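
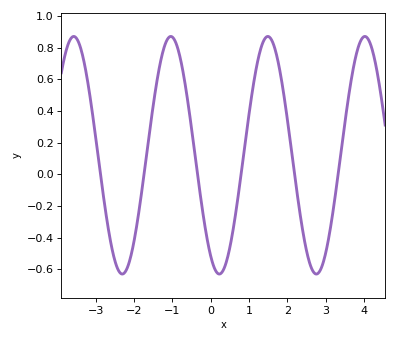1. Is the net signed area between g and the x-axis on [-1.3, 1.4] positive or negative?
positive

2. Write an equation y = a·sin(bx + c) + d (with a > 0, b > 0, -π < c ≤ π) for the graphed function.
y = 0.75sin(2.48x - 2.13) + 0.12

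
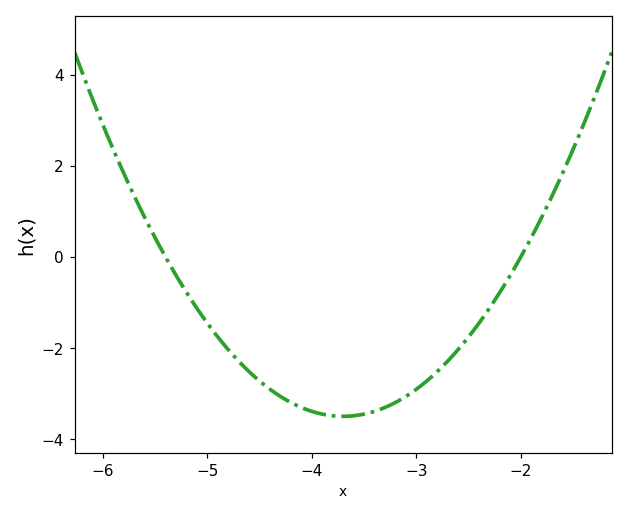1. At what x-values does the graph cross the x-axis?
-5.4, -2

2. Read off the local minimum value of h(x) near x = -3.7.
-3.5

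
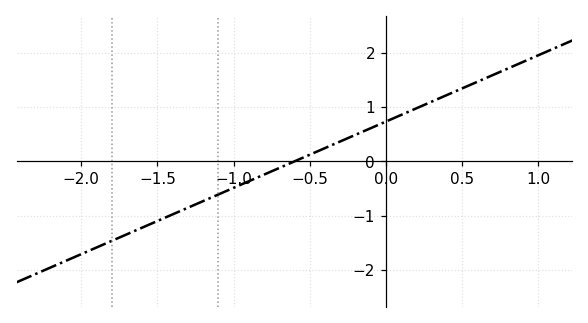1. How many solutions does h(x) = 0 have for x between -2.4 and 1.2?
1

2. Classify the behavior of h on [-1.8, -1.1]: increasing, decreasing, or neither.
increasing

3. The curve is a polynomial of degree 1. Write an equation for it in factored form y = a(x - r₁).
y = 1.22(x + 0.6)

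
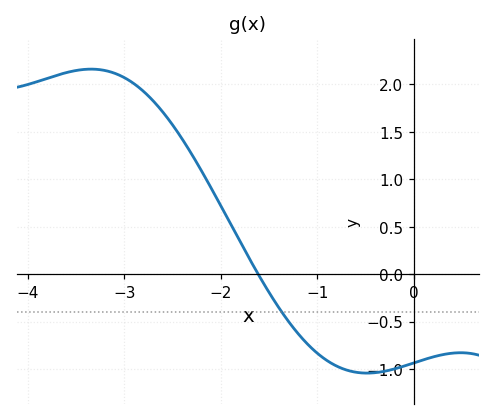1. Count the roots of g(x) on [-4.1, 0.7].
1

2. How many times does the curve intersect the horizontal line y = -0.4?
1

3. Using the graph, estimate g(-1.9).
0.55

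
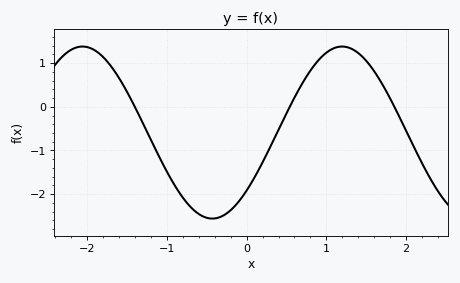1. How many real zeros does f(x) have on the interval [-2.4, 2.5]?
3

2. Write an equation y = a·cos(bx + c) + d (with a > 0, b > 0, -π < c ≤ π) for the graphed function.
y = 1.97cos(1.93x - 2.31) - 0.59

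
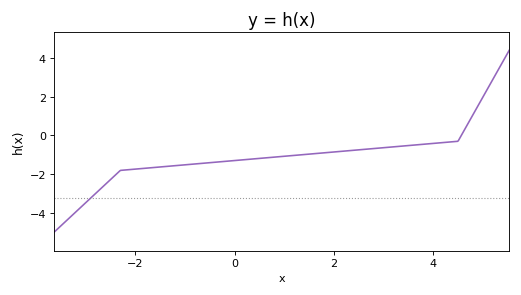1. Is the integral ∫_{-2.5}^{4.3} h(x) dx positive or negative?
negative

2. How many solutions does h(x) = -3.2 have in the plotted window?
1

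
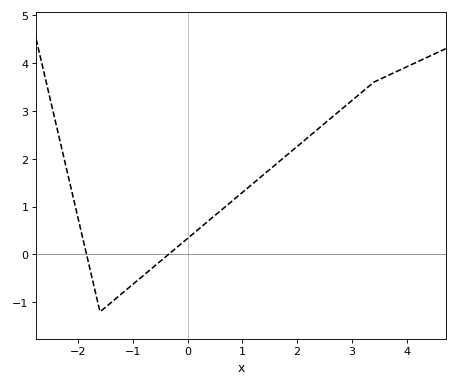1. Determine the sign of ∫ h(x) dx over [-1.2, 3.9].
positive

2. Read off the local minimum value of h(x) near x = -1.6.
-1.2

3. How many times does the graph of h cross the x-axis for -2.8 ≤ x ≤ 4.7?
2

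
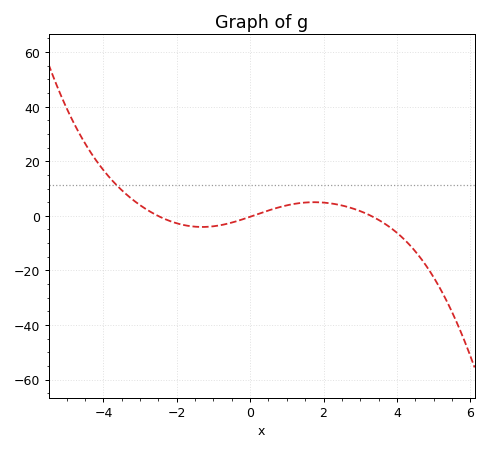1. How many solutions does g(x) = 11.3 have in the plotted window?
1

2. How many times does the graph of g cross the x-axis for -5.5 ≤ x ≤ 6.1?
3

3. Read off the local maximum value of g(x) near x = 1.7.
4.99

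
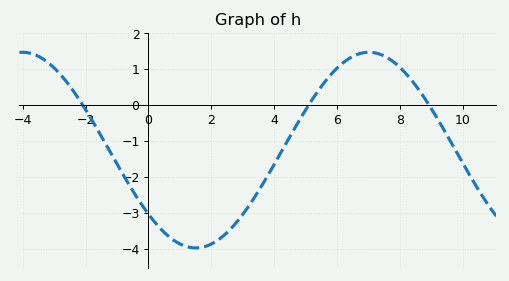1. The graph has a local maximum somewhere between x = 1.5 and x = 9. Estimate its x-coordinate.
7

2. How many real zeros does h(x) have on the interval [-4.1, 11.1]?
3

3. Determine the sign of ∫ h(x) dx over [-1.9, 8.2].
negative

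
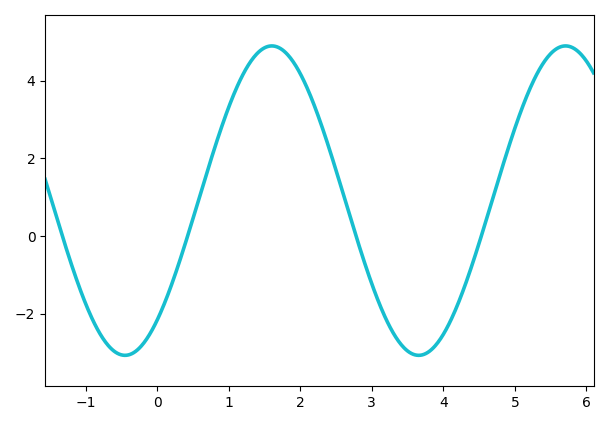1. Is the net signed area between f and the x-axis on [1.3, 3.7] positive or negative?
positive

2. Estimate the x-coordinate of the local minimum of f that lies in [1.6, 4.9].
3.65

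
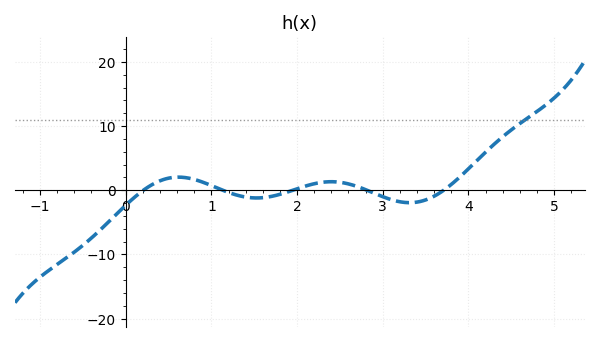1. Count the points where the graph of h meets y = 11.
1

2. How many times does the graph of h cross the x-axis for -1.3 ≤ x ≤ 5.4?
5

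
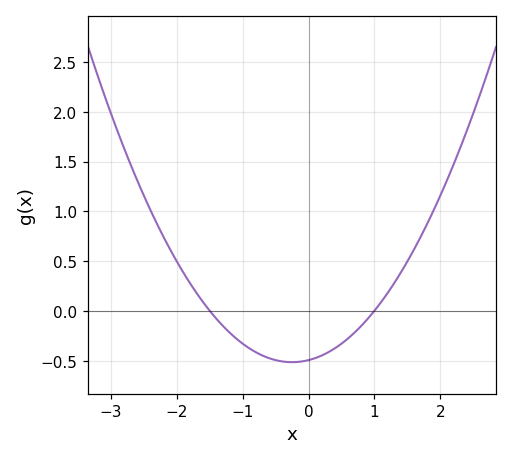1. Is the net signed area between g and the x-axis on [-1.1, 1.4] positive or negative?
negative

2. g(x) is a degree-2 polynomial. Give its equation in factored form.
y = 0.33(x + 1.5)(x - 1)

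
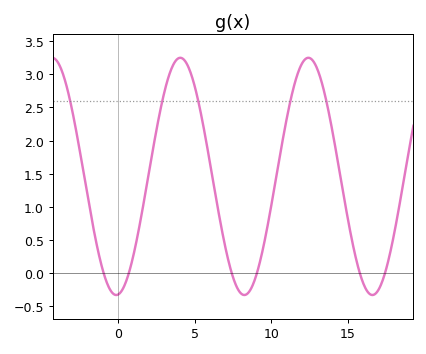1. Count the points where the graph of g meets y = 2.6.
5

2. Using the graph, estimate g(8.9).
-0.109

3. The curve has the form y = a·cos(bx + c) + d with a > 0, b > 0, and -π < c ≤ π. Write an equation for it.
y = 1.79cos(0.75x - 3.03) + 1.46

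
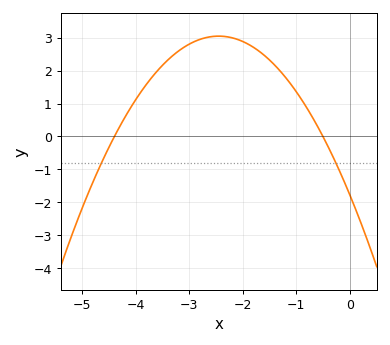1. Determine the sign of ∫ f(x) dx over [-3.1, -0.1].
positive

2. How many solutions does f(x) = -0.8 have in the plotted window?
2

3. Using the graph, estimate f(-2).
2.9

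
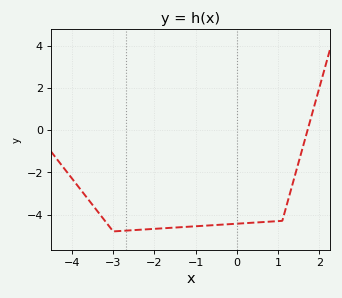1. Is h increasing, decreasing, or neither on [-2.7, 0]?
increasing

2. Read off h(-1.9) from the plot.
-4.67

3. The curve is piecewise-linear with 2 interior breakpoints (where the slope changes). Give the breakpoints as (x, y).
(-3, -4.8); (1.1, -4.3)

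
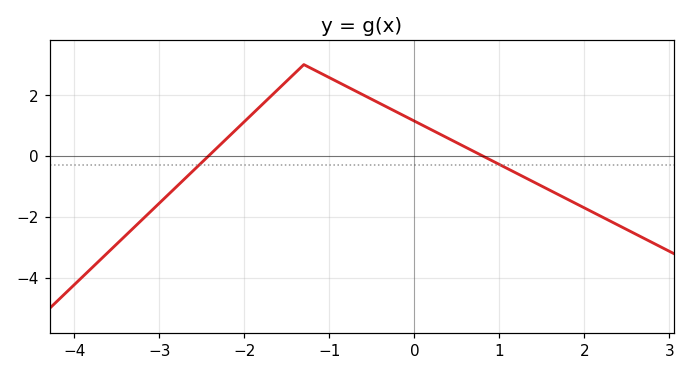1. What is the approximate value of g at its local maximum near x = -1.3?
3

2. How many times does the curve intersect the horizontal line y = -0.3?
2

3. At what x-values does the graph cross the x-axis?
-2.4, 0.8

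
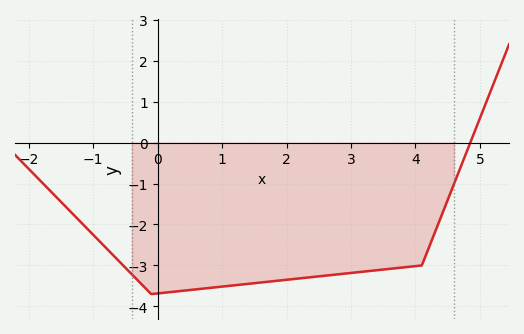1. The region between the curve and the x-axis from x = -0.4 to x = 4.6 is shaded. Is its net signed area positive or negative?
negative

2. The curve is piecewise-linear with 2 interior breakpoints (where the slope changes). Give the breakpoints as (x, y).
(-0.1, -3.7); (4.1, -3)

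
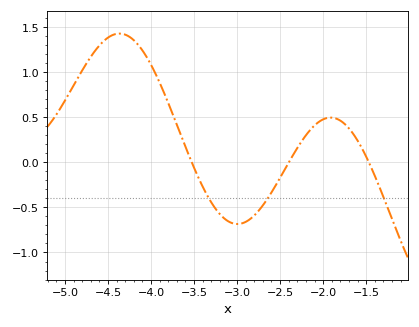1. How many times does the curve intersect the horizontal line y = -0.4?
3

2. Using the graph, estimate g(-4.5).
1.39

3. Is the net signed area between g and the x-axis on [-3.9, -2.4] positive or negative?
negative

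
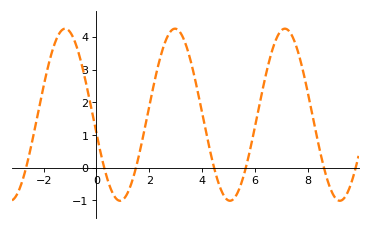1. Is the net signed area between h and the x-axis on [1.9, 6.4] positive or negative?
positive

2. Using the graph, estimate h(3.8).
2.46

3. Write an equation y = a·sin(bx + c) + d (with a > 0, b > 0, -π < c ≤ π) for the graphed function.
y = 2.63sin(1.51x - 2.92) + 1.62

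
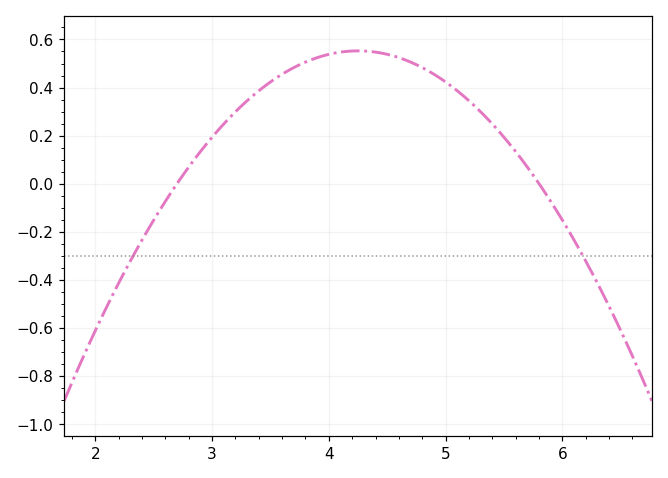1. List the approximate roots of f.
2.7, 5.8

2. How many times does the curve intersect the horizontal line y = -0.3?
2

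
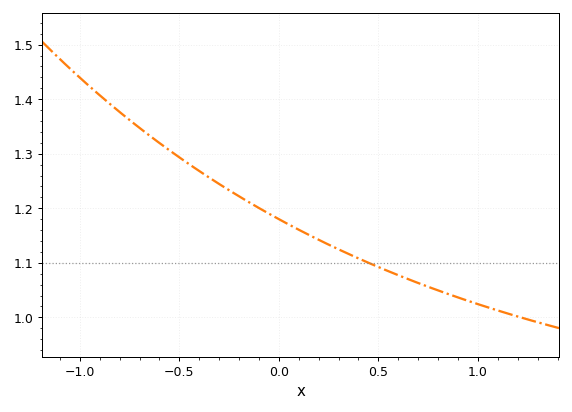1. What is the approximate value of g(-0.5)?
1.29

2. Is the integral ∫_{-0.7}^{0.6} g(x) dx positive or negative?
positive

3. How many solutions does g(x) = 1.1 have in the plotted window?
1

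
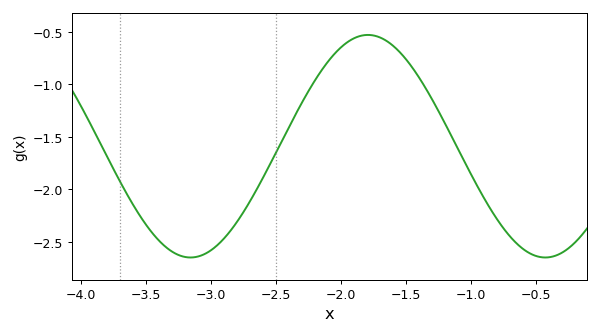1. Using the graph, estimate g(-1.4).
-0.95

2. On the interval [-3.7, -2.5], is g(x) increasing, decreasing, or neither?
neither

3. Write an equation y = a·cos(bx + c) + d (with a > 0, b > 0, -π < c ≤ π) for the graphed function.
y = 1.06cos(2.3x - 2.2) - 1.59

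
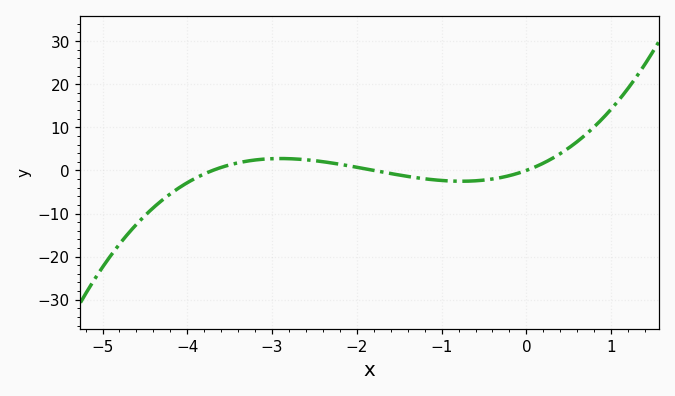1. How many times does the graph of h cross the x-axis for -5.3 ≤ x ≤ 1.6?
3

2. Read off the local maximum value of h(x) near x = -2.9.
3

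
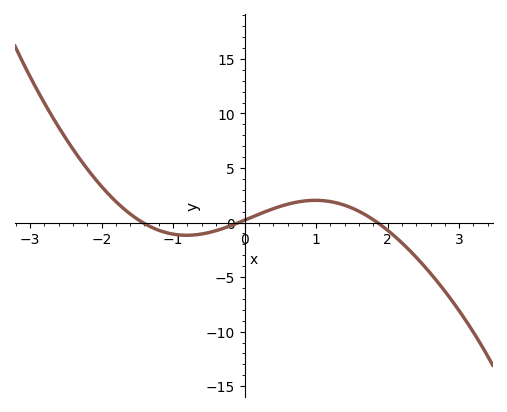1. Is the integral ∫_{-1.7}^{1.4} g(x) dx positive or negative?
positive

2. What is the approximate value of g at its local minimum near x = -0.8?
-1.17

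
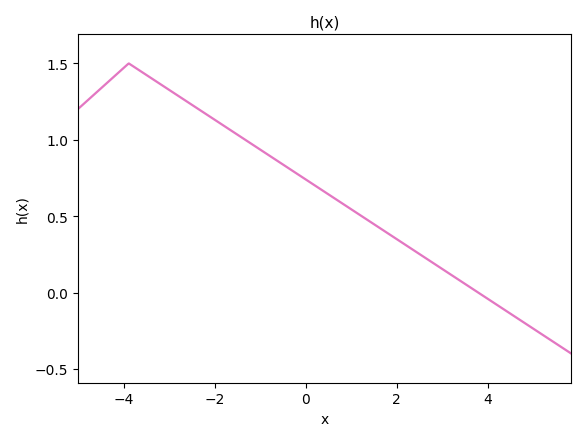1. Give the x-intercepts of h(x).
3.79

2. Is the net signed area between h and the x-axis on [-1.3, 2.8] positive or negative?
positive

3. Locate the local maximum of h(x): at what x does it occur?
-3.9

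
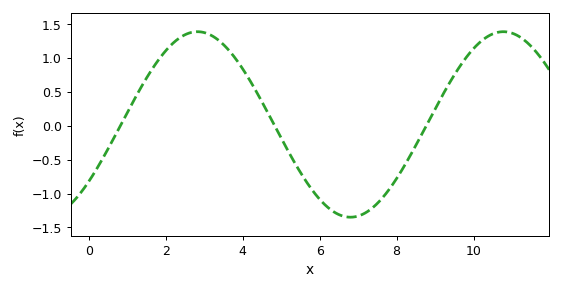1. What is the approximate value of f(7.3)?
-1.25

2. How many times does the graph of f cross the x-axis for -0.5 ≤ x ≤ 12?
3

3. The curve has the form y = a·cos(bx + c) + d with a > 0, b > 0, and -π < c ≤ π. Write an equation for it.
y = 1.37cos(0.79x - 2.2) + 0.02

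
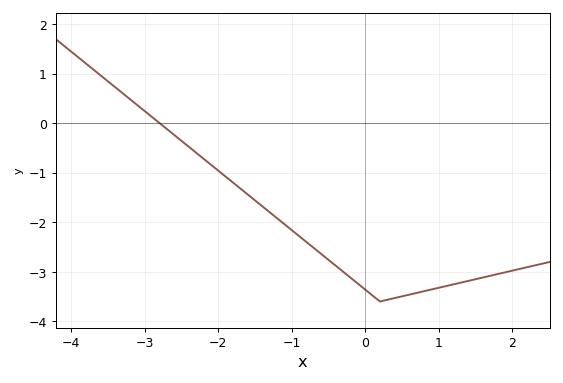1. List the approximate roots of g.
-2.8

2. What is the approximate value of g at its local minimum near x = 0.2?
-3.6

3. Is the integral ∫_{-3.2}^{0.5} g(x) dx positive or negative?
negative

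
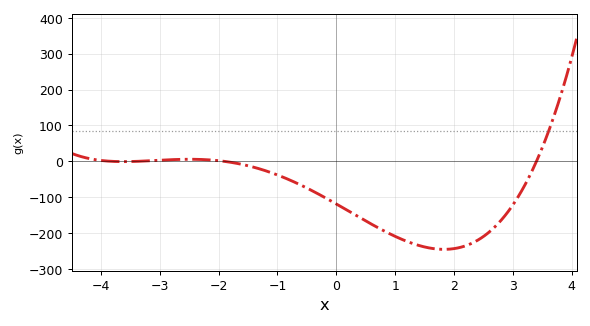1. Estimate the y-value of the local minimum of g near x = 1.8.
-240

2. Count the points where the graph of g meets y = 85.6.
1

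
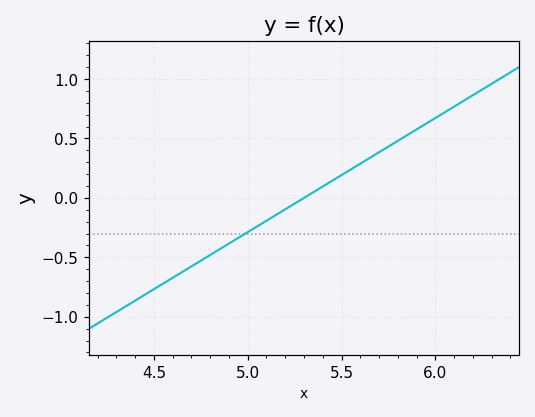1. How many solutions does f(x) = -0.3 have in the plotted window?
1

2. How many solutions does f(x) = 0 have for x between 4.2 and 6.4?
1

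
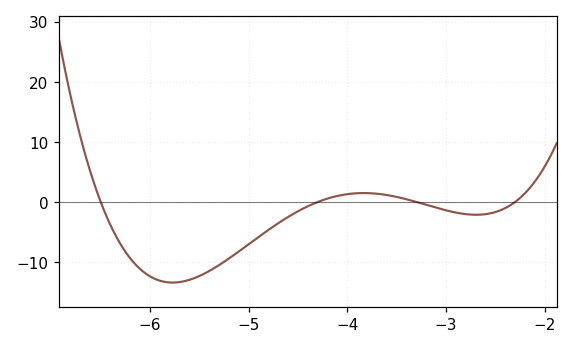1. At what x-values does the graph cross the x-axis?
-6.5, -4.3, -3.3, -2.3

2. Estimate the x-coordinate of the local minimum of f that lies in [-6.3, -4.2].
-5.8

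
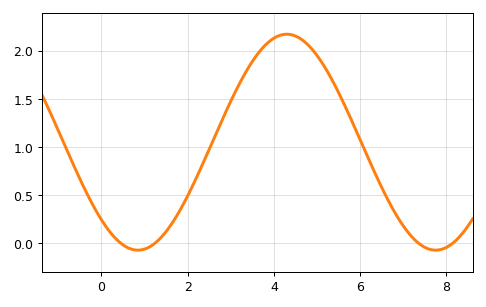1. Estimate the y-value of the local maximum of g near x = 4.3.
2.17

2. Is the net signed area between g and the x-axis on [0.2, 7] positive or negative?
positive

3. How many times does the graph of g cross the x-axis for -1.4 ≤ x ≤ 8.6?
4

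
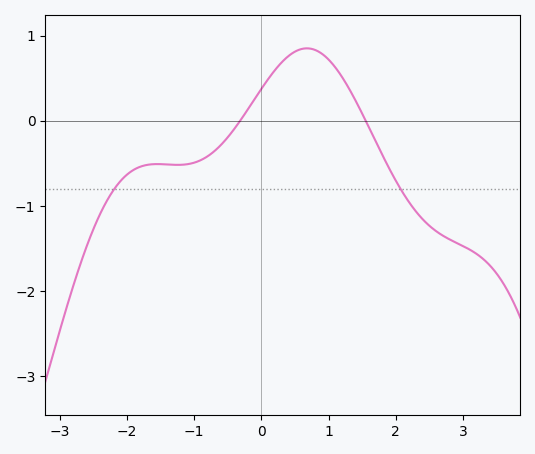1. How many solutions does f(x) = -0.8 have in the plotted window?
2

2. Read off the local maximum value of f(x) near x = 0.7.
0.9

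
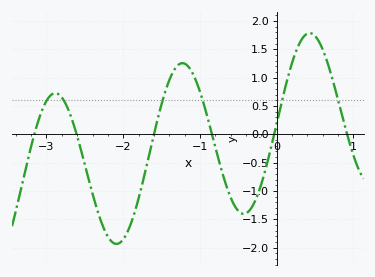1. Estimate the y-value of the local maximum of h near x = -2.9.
0.75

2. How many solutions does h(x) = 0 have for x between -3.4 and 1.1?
6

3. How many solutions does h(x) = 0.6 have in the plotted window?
6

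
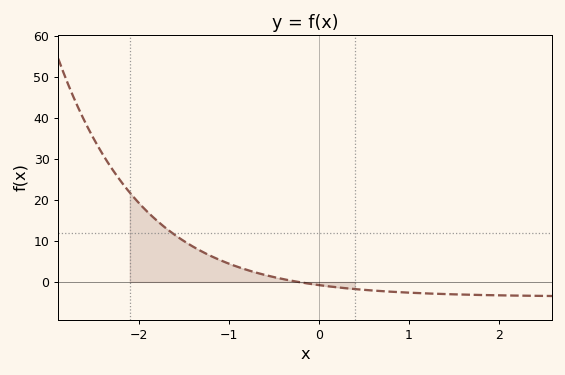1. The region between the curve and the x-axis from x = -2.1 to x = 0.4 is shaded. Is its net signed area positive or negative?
positive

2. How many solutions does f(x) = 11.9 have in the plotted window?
1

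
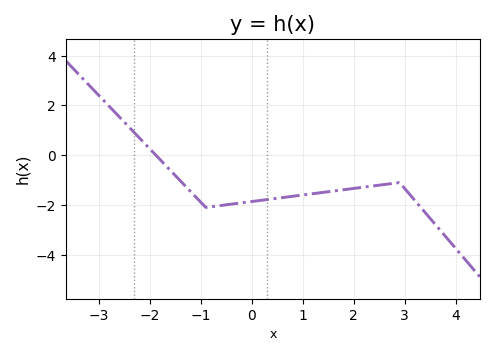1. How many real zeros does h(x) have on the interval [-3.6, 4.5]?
1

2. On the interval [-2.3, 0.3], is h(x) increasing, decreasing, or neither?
neither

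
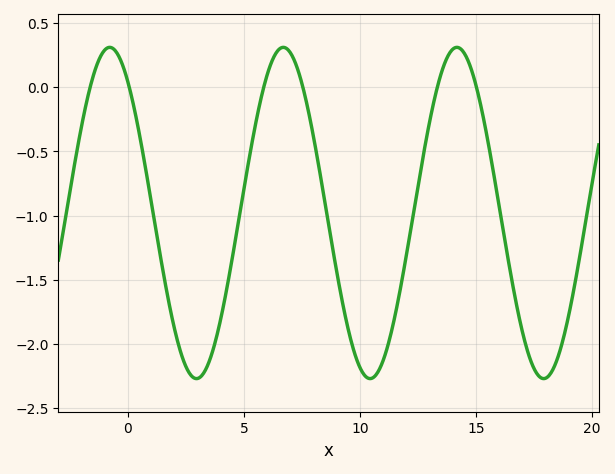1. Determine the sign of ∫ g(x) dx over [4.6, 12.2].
negative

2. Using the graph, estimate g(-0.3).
0.205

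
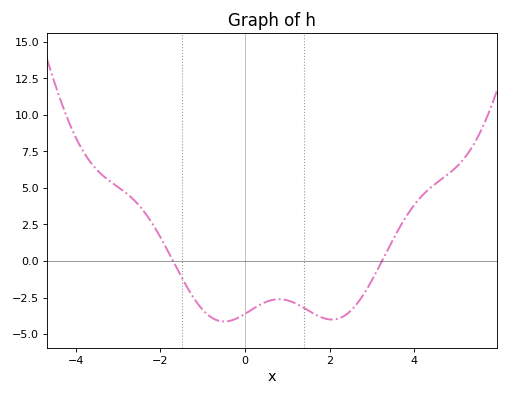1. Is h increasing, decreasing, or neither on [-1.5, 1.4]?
neither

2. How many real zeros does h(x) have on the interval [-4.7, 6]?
2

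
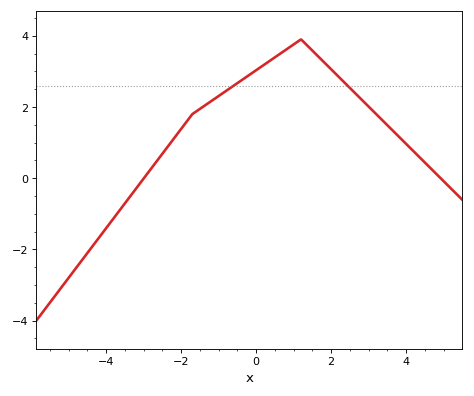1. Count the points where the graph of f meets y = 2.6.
2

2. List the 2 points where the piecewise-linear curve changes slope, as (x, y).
(-1.7, 1.8); (1.2, 3.9)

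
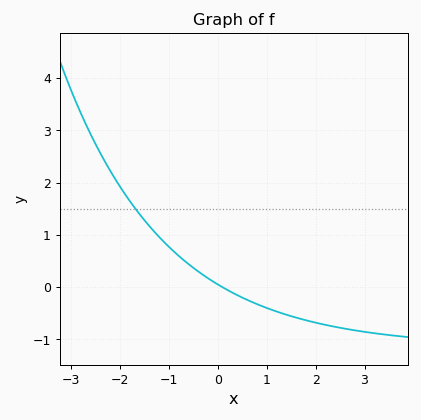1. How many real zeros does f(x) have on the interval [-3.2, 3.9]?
1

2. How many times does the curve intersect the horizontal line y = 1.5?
1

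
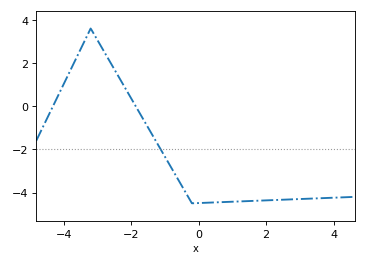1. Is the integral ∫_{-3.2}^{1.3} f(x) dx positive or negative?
negative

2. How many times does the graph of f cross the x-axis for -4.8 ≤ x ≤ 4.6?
2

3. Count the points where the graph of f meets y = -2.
1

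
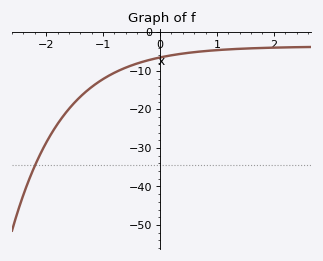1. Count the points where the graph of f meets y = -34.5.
1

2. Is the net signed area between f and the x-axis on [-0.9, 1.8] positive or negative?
negative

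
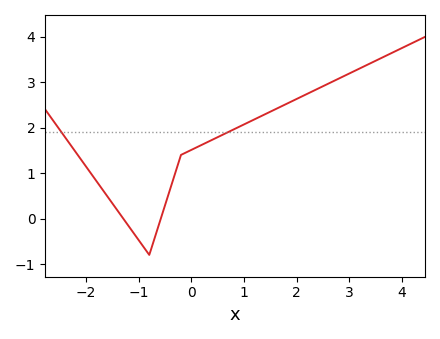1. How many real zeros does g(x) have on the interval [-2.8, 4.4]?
2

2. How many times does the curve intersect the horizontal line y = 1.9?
2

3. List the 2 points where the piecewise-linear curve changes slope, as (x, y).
(-0.8, -0.8); (-0.2, 1.4)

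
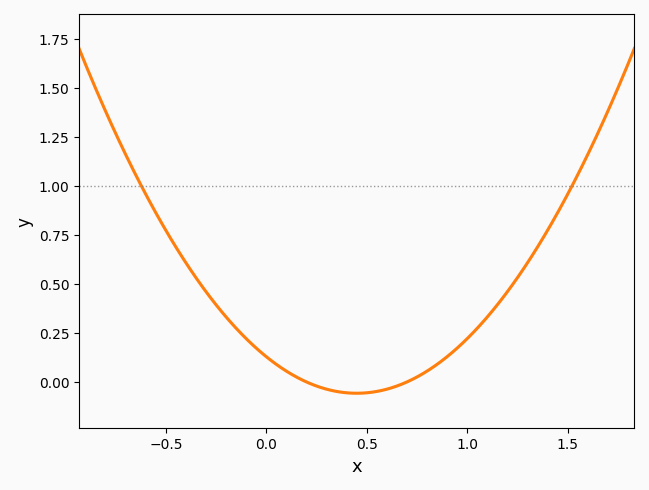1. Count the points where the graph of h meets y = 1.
2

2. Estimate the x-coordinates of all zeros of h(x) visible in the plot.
0.2, 0.7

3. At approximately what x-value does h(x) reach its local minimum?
0.45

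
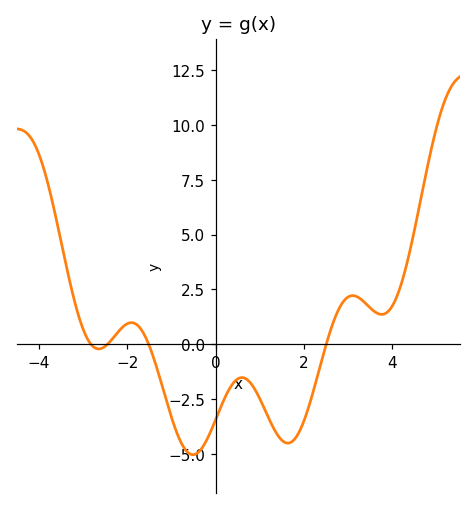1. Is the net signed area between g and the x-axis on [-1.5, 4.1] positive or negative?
negative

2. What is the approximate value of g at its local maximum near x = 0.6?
-1.52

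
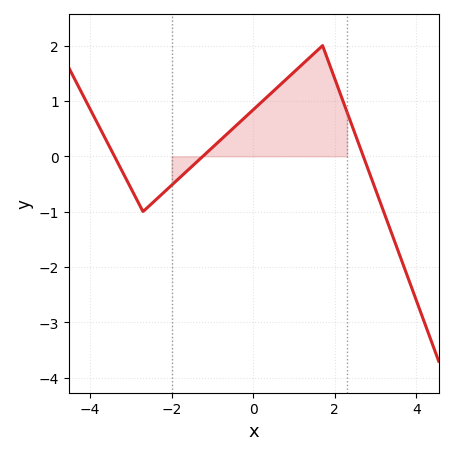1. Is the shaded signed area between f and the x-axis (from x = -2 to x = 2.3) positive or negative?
positive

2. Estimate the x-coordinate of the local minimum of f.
-2.7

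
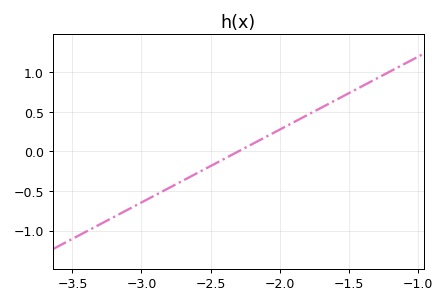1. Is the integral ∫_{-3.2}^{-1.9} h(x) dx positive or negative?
negative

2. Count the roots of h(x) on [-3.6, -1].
1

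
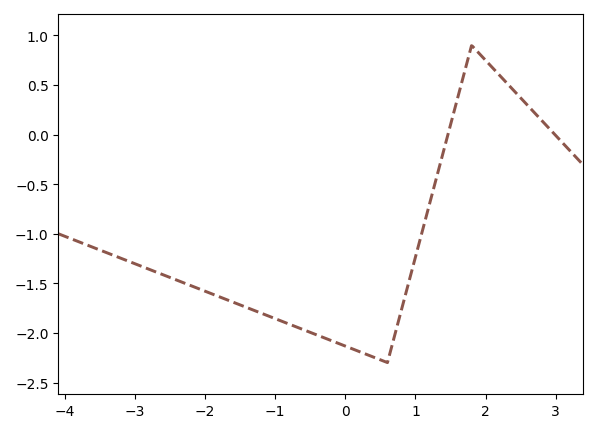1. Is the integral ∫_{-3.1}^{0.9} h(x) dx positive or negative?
negative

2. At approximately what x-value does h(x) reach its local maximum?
1.8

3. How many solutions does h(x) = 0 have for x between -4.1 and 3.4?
2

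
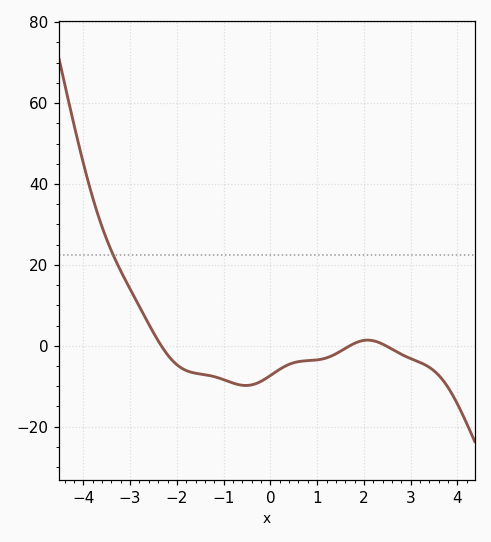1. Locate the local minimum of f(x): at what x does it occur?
-0.527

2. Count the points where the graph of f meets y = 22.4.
1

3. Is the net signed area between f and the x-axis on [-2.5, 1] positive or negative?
negative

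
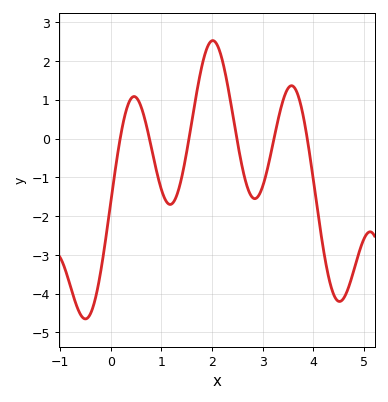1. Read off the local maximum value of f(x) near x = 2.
2.53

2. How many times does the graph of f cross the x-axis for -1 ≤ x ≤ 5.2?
6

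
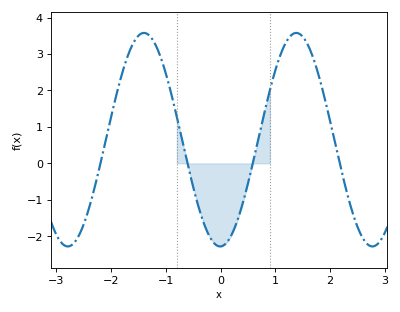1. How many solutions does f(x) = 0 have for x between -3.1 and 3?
4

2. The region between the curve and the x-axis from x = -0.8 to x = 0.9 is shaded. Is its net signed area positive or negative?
negative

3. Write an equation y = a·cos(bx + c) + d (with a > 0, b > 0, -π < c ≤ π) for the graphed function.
y = 2.93cos(2.3x - 3.1) + 0.65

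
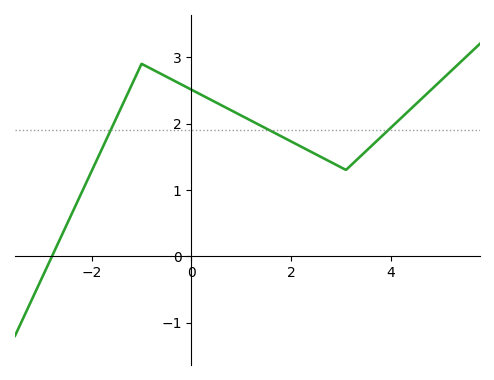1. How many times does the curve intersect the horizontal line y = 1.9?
3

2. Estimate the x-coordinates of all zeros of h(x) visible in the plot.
-2.8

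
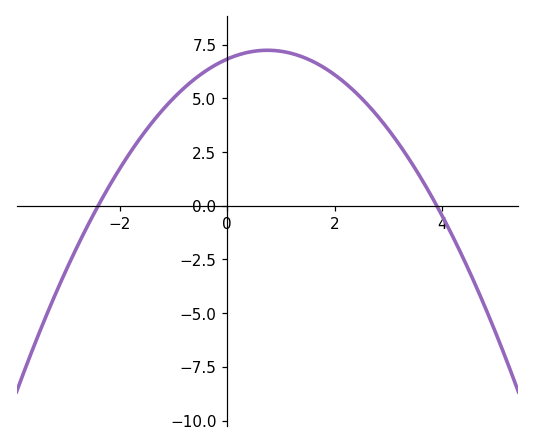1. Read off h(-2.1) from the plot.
1.31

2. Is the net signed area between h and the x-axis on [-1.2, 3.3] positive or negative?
positive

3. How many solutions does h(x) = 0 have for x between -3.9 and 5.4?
2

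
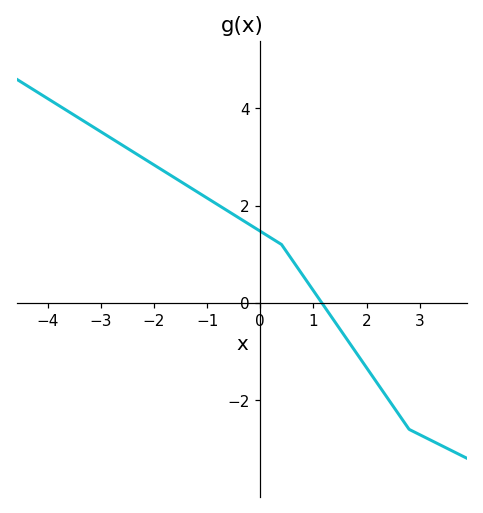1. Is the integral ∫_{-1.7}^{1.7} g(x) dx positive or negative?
positive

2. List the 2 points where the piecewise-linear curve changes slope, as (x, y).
(0.4, 1.2); (2.8, -2.6)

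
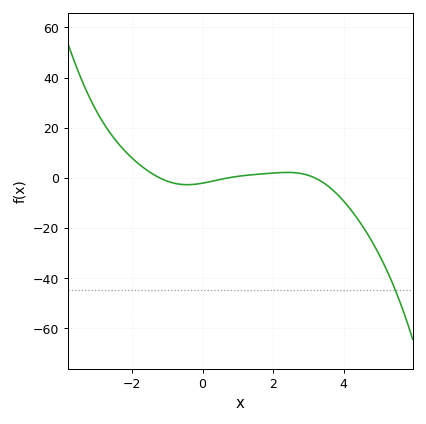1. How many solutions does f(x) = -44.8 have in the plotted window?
1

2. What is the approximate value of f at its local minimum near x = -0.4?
-2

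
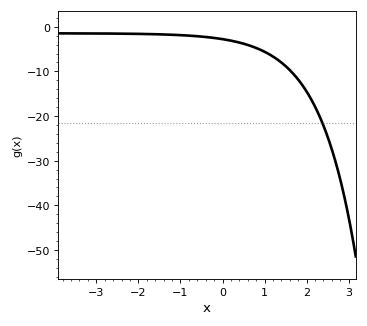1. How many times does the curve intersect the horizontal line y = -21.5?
1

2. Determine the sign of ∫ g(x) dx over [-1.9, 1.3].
negative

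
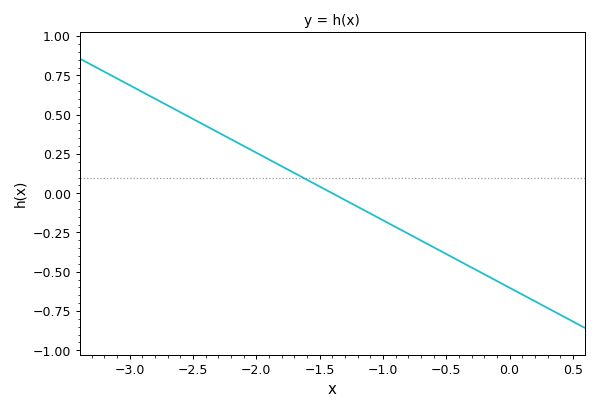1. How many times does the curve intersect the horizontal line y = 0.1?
1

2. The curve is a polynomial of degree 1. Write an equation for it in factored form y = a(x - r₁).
y = -0.43(x + 1.4)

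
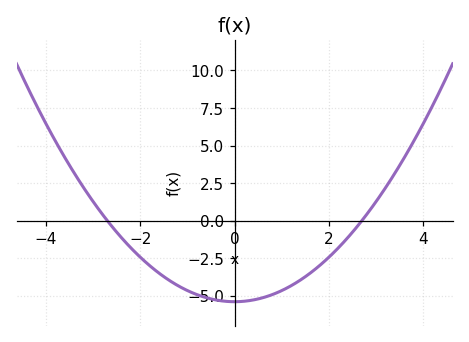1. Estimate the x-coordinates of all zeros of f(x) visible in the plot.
-2.7, 2.7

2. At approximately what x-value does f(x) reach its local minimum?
0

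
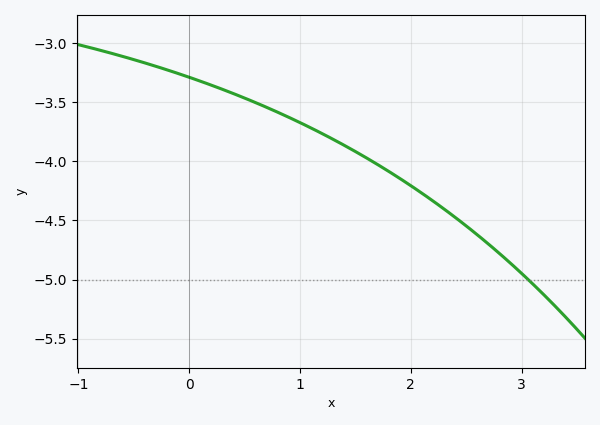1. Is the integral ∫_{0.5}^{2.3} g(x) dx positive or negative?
negative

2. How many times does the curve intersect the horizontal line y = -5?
1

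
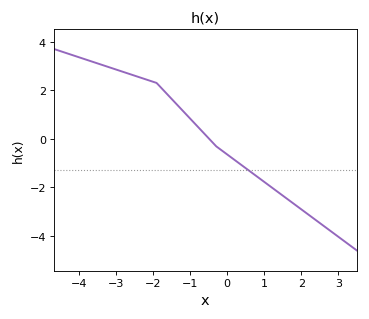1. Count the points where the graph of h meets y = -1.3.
1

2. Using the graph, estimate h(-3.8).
3.2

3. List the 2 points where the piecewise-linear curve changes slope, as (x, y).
(-1.9, 2.3); (-0.3, -0.3)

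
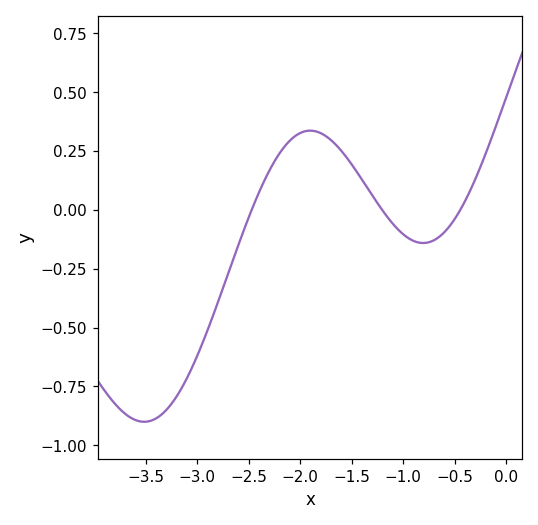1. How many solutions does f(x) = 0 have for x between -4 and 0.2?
3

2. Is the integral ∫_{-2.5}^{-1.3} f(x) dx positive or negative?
positive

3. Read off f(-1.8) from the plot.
0.32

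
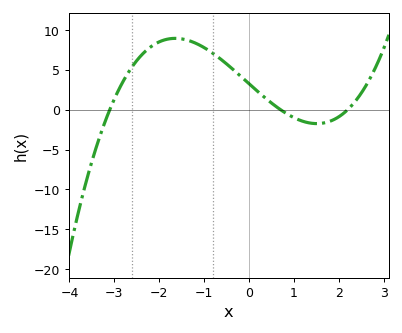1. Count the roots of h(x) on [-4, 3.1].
3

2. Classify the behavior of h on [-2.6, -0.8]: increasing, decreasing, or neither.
neither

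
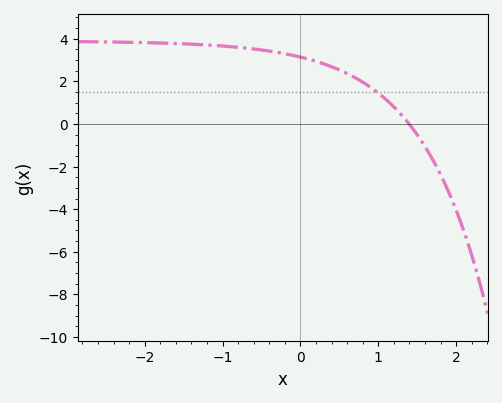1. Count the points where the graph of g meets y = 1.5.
1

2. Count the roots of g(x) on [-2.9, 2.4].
1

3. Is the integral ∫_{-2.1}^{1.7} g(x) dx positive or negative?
positive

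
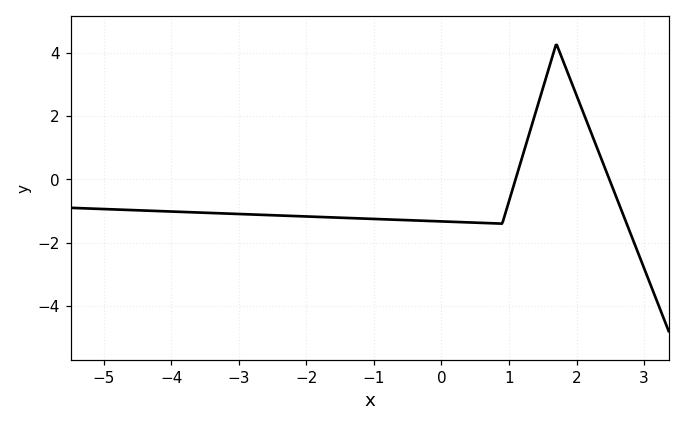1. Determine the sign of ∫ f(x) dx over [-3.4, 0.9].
negative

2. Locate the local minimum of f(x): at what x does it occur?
0.8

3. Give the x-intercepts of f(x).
1, 2.4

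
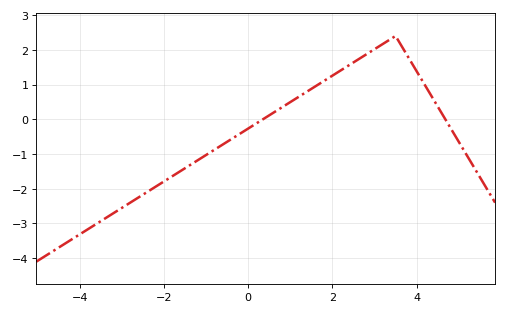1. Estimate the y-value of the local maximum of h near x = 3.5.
2.4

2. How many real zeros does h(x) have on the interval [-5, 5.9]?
2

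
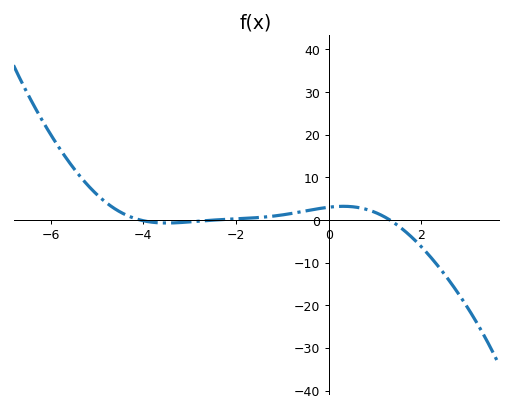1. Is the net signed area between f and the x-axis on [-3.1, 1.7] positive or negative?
positive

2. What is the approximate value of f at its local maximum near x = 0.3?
3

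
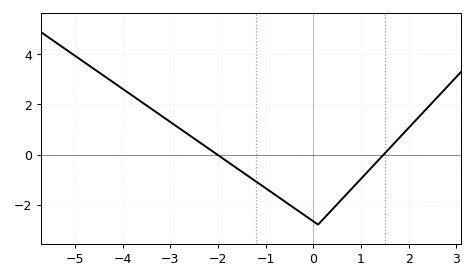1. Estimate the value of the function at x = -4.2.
2.89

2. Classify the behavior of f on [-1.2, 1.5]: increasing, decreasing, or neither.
neither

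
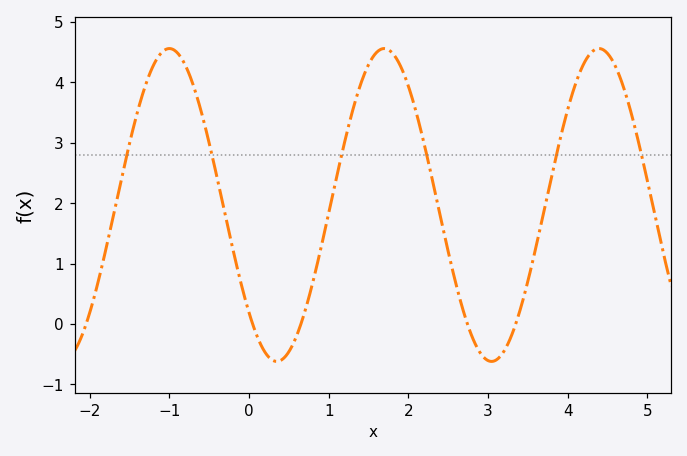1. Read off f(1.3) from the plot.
3.5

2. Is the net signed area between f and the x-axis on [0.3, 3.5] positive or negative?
positive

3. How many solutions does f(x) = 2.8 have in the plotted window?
6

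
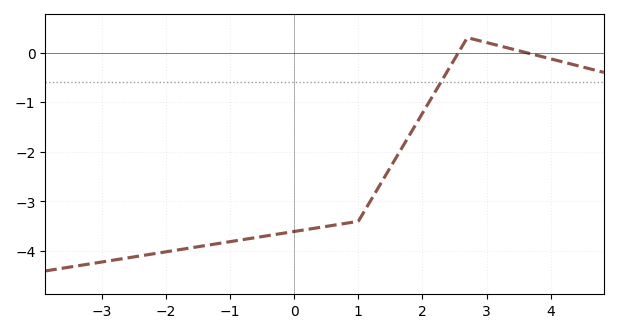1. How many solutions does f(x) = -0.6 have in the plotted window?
1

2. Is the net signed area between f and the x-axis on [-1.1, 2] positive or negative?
negative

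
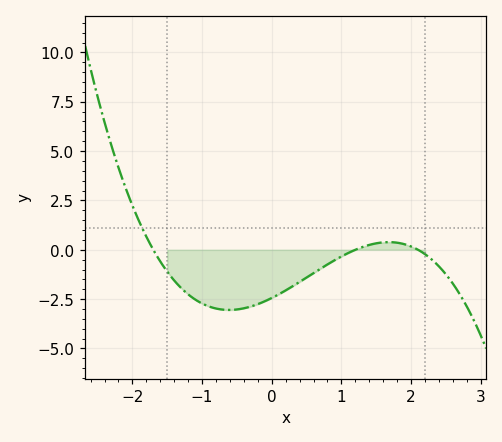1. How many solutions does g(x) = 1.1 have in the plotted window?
1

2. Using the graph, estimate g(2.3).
-0.502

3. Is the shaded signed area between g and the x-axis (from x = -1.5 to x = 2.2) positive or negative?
negative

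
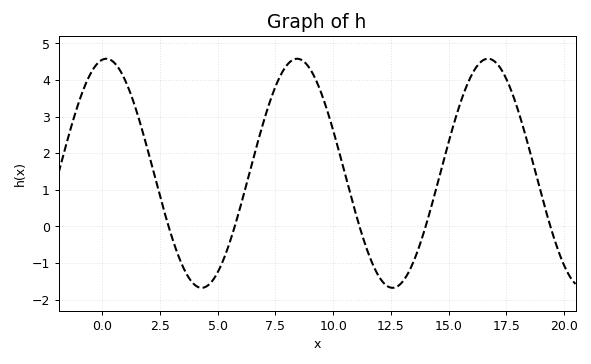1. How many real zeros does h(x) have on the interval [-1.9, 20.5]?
5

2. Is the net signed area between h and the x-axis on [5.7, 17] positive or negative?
positive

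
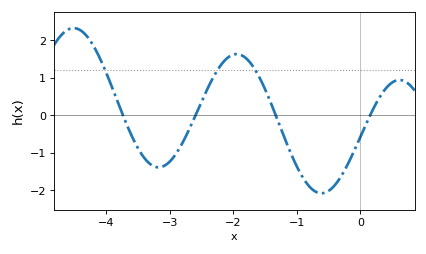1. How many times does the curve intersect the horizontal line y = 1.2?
3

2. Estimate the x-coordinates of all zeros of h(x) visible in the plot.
-3.74, -2.6, -1.33, 0.151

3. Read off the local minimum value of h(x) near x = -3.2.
-1.39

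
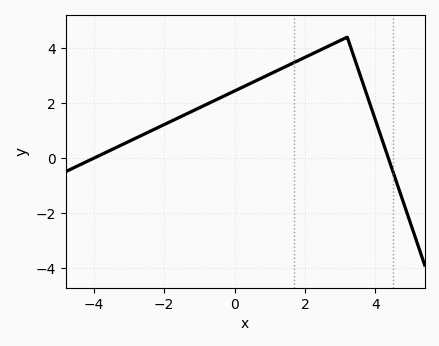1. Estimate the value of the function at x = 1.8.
3.6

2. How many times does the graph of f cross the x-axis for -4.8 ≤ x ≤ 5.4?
2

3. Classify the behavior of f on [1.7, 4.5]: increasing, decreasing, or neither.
neither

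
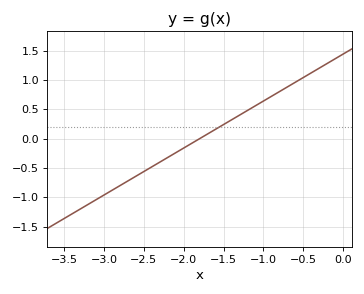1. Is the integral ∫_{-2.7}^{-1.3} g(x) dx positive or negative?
negative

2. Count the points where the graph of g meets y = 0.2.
1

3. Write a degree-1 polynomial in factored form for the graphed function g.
y = 0.8(x + 1.8)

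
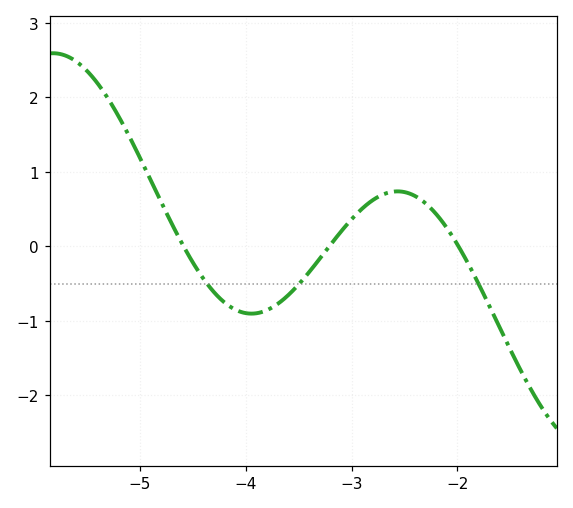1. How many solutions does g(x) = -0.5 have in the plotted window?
3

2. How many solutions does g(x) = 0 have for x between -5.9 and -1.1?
3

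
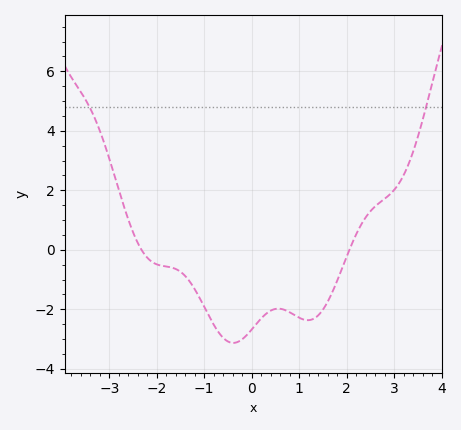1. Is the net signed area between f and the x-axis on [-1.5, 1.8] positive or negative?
negative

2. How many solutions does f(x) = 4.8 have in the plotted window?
2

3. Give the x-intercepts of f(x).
-2.4, 2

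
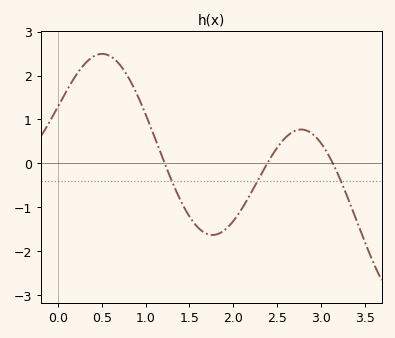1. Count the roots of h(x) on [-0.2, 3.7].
3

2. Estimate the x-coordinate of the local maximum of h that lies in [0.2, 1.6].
0.5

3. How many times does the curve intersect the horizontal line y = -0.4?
3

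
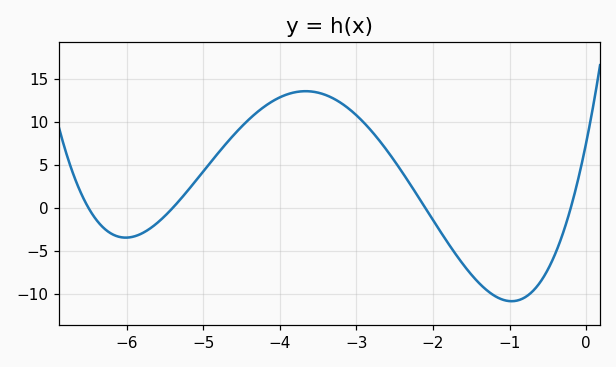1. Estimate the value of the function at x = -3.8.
13.5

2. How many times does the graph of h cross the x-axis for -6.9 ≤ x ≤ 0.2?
4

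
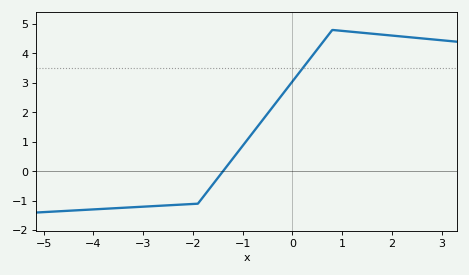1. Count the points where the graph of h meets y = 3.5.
1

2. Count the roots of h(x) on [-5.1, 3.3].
1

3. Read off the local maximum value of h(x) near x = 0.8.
4.8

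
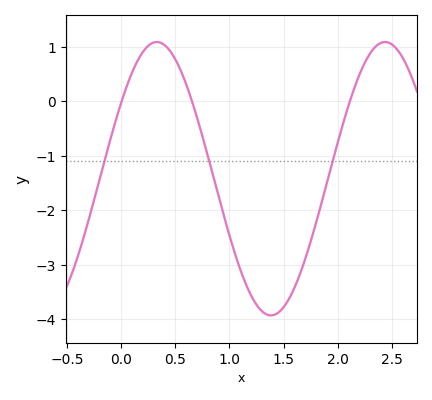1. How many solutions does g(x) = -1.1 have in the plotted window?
3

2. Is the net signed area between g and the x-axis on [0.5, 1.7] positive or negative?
negative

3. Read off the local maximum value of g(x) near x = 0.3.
1.1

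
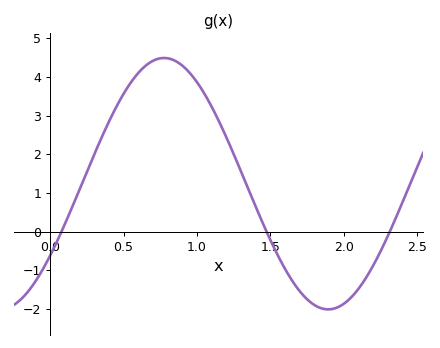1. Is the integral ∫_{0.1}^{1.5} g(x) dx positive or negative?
positive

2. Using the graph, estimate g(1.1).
3.23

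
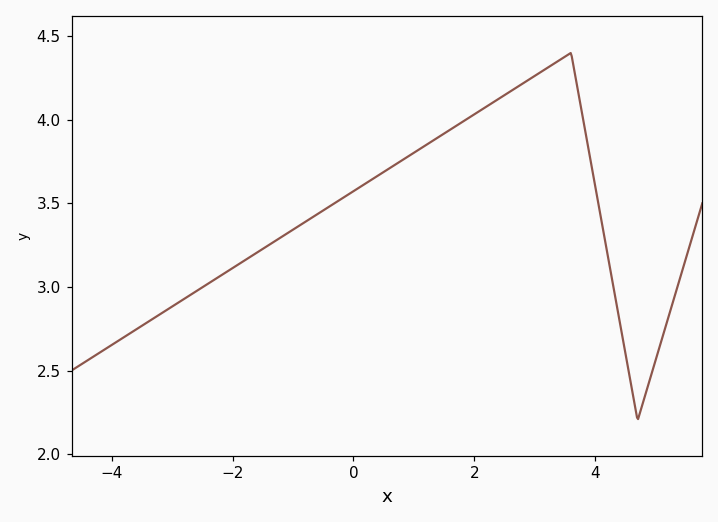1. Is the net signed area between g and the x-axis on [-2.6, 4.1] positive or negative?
positive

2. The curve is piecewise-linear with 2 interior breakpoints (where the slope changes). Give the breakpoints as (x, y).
(3.6, 4.4); (4.7, 2.2)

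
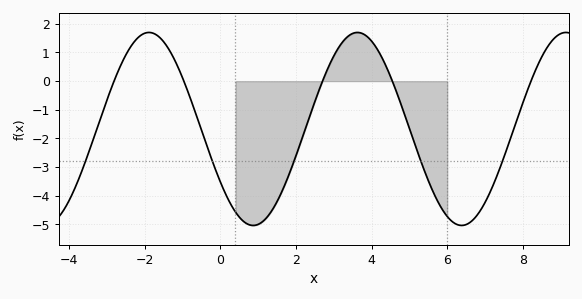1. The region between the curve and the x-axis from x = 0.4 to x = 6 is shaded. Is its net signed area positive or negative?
negative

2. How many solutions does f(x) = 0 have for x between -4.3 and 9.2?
5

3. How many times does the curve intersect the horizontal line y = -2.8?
5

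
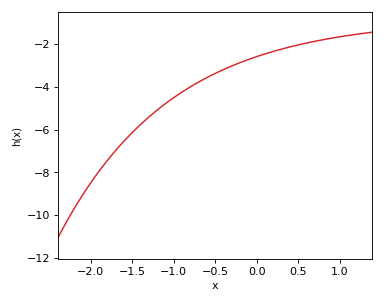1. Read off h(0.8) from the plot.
-1.8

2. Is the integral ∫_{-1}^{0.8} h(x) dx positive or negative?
negative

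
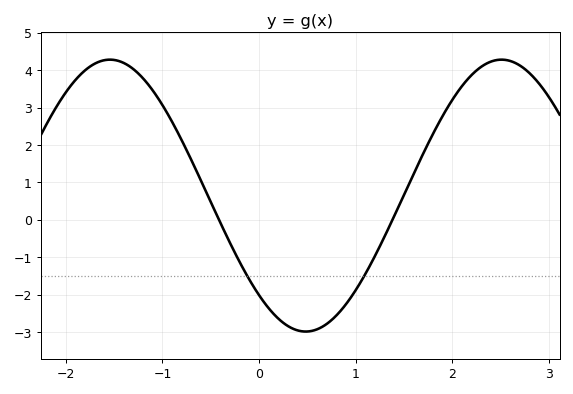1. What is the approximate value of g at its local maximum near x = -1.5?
4.28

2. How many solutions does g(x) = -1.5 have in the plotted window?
2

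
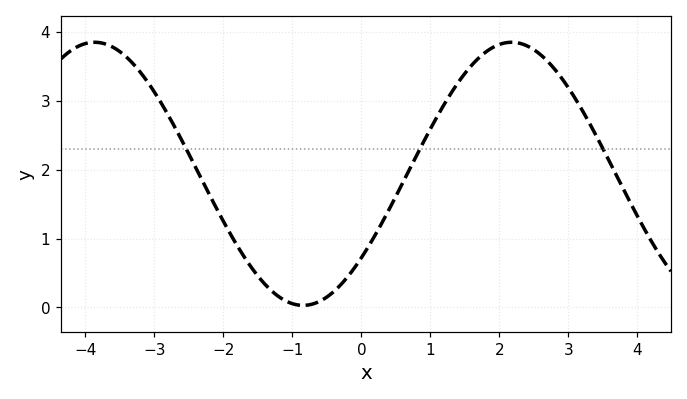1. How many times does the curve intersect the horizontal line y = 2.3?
3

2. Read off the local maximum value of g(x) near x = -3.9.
3.8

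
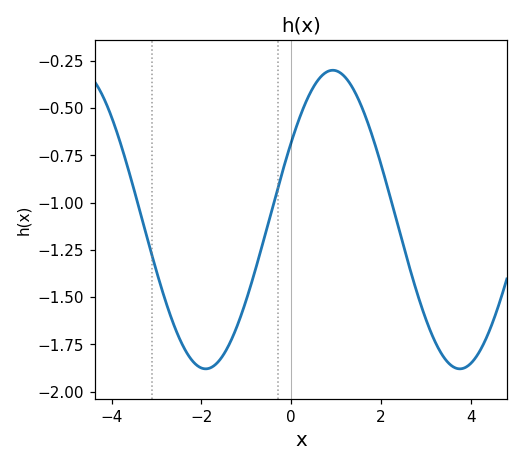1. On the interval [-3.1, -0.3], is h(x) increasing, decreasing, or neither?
neither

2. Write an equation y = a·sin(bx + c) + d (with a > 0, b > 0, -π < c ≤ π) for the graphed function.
y = 0.79sin(1.1x + 0.54) - 1.09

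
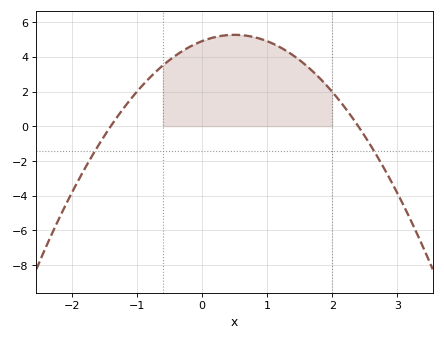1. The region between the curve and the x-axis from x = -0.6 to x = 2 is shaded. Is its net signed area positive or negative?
positive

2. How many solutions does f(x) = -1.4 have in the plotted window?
2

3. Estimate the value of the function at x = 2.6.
-1.17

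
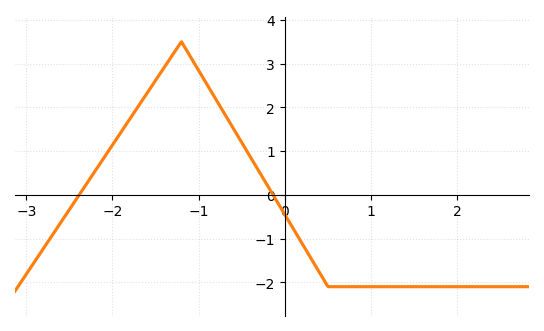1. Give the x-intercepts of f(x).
-2.4, -0.1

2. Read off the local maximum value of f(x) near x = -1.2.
3.5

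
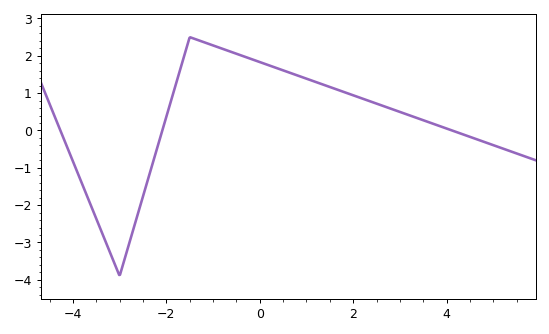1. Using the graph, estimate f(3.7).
0.185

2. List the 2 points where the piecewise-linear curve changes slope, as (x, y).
(-3, -3.9); (-1.5, 2.5)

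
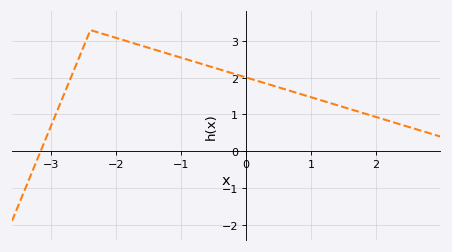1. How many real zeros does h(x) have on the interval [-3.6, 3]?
1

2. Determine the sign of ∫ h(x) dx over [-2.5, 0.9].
positive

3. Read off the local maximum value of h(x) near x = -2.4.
3.3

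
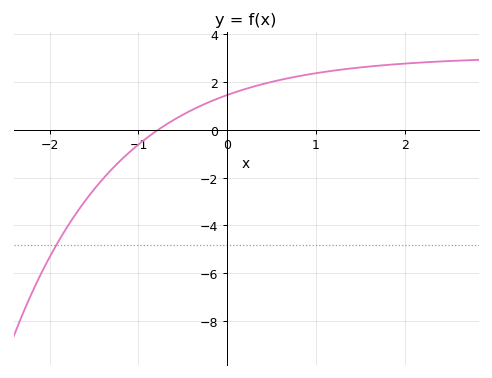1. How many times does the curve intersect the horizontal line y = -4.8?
1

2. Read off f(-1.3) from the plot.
-1.64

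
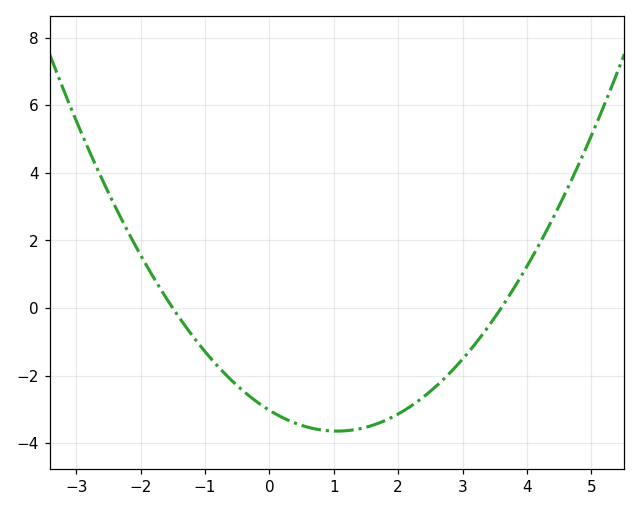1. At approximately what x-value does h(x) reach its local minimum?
1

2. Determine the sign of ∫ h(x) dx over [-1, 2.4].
negative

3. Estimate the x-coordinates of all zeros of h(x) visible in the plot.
-1.6, 3.6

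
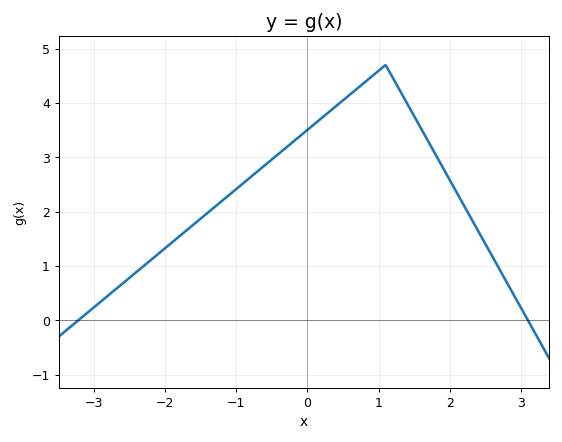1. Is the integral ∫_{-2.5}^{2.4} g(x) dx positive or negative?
positive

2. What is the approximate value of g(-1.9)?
1.4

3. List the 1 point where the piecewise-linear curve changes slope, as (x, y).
(1.1, 4.7)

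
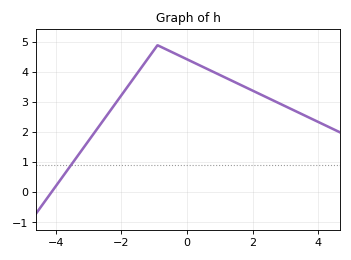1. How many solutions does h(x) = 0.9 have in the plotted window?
1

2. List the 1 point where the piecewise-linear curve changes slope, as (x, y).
(-0.9, 4.9)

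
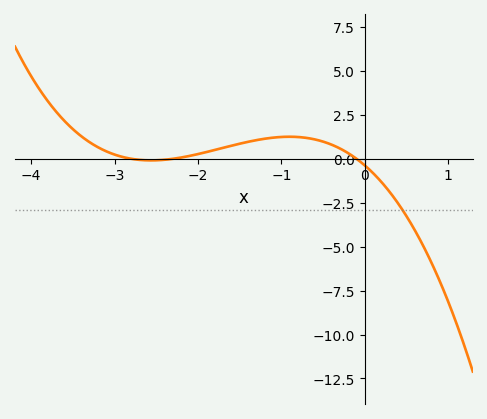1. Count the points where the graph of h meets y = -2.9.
1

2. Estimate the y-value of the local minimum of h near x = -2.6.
-0.091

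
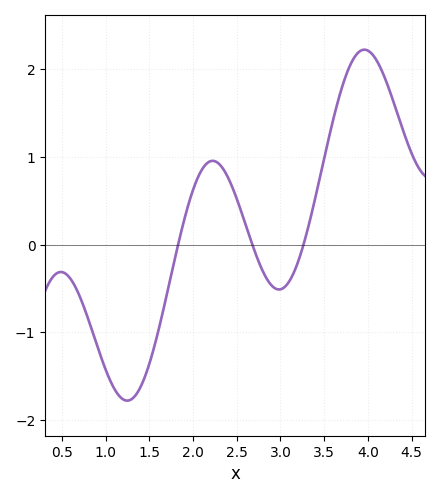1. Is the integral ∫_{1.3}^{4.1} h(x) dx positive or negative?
positive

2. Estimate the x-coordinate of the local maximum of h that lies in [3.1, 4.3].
4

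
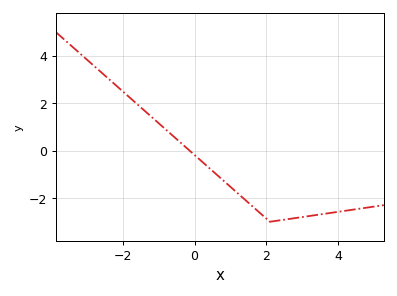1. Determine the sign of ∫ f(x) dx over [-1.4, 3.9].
negative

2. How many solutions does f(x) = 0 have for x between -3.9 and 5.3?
1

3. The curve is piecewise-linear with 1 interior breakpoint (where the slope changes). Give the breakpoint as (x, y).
(2.1, -3)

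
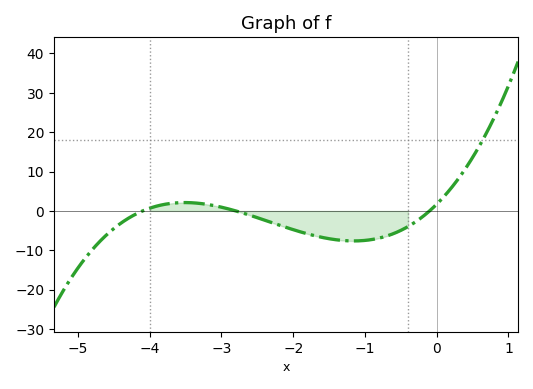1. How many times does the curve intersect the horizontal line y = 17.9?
1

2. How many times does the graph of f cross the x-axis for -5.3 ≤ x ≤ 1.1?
3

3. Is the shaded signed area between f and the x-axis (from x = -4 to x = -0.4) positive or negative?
negative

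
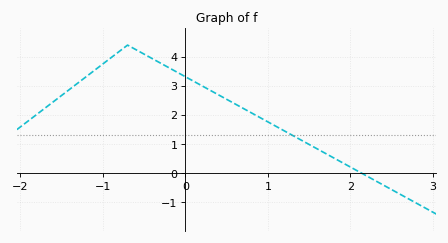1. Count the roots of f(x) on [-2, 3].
1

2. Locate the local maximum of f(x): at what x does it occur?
-0.699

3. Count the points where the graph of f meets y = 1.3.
1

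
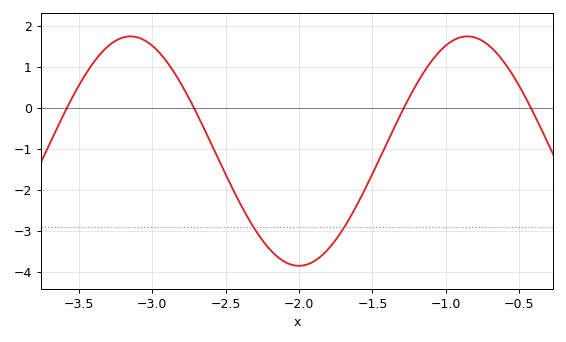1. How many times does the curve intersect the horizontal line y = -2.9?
2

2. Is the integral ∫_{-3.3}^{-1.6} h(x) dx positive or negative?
negative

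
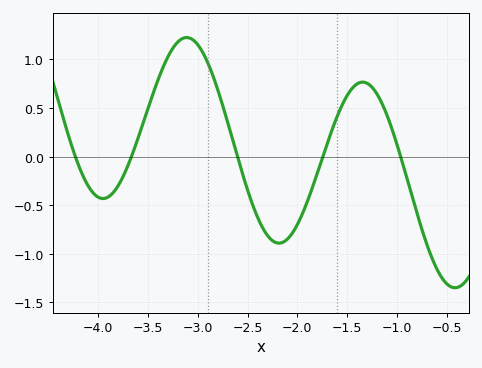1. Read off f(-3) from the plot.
1.15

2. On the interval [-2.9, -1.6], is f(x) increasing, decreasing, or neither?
neither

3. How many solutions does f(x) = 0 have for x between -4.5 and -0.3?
5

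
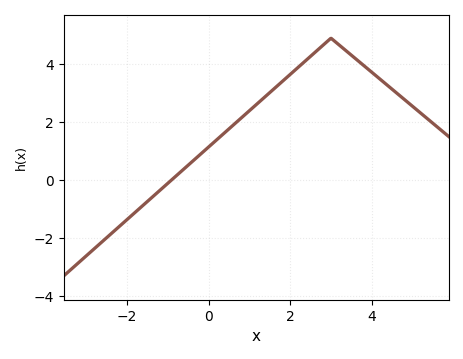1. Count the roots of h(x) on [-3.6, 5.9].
1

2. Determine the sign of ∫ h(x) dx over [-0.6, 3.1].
positive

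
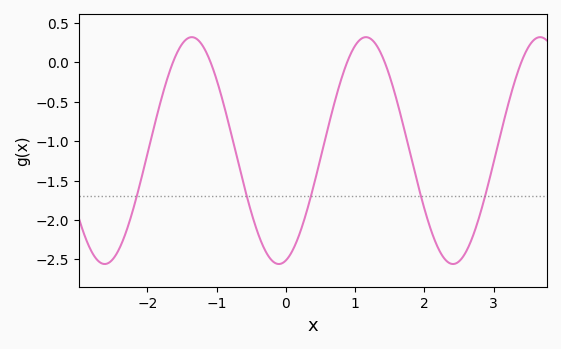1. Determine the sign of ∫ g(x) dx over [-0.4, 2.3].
negative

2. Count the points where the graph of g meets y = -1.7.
5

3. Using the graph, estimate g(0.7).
-0.5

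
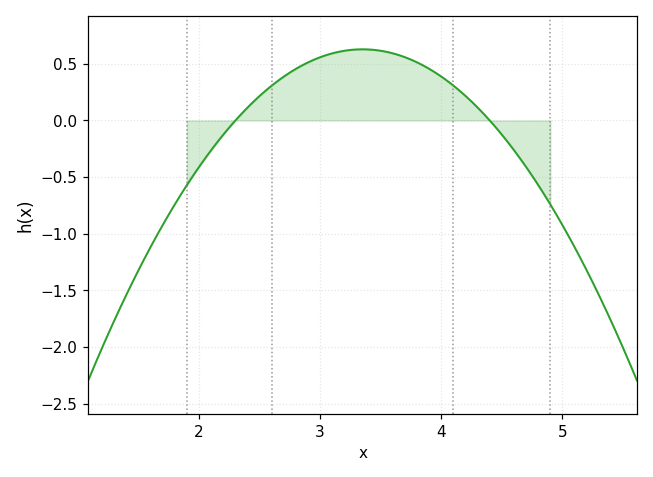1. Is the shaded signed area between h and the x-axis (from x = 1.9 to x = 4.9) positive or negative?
positive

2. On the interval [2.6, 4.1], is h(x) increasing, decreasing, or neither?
neither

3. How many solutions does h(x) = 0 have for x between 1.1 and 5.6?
2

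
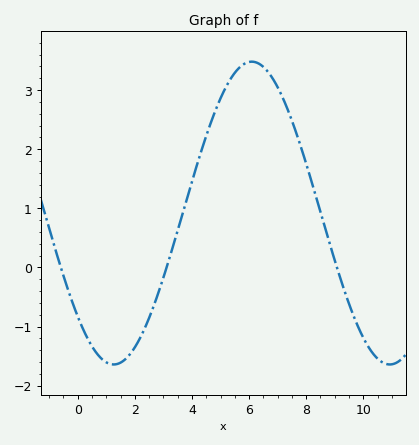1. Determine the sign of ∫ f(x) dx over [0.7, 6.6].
positive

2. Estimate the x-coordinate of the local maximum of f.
6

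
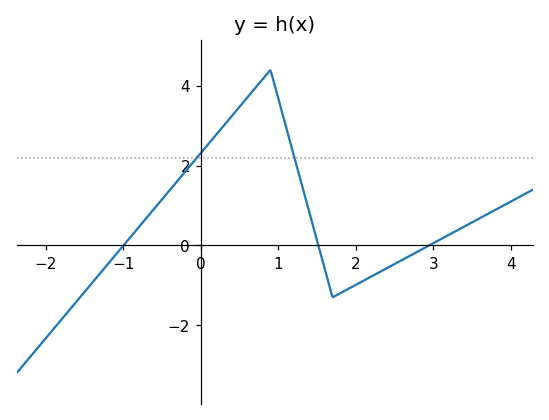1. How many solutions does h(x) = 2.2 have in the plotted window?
2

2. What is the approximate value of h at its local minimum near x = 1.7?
-1.2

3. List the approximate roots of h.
-1, 1.5, 2.9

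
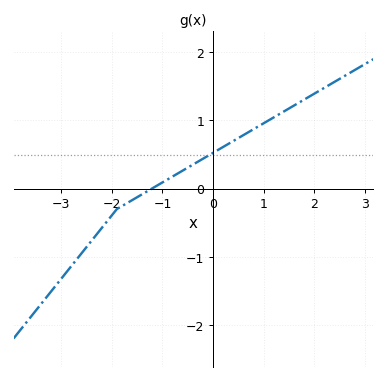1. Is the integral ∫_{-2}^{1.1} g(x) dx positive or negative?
positive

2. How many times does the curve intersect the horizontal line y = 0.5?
1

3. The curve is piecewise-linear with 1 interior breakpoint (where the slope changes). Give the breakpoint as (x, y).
(-1.9, -0.3)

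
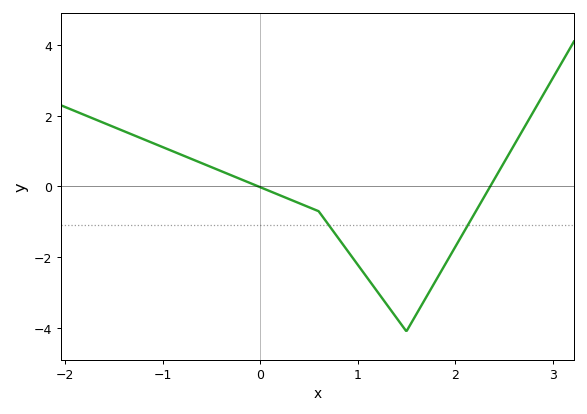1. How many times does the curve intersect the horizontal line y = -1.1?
2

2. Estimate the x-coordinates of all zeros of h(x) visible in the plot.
-0.017, 2.36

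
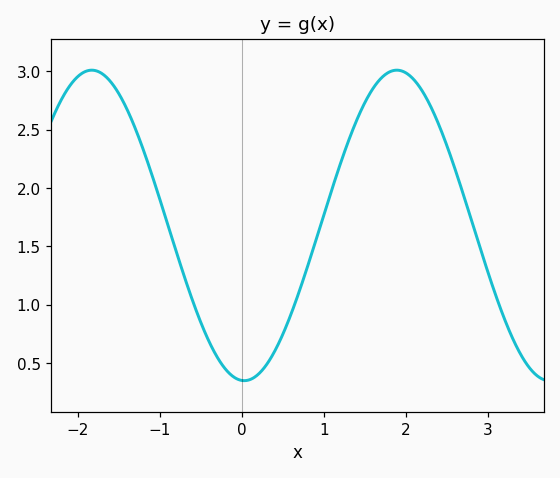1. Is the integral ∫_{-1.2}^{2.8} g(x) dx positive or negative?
positive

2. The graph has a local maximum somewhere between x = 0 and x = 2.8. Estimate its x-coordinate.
1.9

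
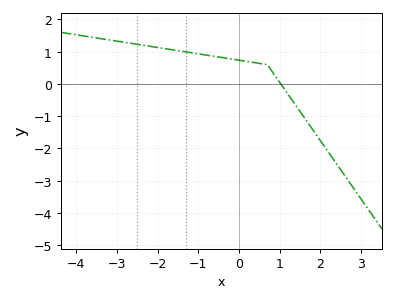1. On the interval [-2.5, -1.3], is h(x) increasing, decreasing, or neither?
decreasing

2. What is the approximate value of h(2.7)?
-3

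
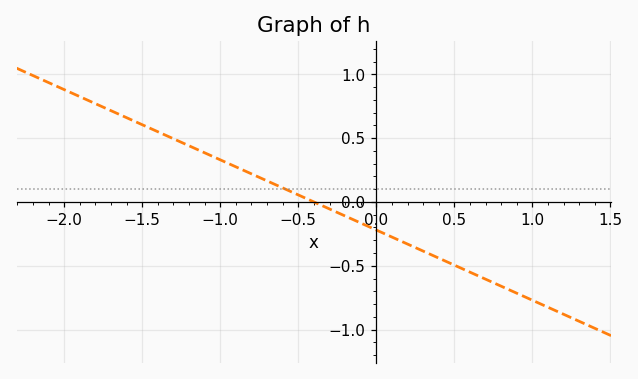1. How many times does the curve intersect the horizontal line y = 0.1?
1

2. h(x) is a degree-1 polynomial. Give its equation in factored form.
y = -0.55(x + 0.4)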